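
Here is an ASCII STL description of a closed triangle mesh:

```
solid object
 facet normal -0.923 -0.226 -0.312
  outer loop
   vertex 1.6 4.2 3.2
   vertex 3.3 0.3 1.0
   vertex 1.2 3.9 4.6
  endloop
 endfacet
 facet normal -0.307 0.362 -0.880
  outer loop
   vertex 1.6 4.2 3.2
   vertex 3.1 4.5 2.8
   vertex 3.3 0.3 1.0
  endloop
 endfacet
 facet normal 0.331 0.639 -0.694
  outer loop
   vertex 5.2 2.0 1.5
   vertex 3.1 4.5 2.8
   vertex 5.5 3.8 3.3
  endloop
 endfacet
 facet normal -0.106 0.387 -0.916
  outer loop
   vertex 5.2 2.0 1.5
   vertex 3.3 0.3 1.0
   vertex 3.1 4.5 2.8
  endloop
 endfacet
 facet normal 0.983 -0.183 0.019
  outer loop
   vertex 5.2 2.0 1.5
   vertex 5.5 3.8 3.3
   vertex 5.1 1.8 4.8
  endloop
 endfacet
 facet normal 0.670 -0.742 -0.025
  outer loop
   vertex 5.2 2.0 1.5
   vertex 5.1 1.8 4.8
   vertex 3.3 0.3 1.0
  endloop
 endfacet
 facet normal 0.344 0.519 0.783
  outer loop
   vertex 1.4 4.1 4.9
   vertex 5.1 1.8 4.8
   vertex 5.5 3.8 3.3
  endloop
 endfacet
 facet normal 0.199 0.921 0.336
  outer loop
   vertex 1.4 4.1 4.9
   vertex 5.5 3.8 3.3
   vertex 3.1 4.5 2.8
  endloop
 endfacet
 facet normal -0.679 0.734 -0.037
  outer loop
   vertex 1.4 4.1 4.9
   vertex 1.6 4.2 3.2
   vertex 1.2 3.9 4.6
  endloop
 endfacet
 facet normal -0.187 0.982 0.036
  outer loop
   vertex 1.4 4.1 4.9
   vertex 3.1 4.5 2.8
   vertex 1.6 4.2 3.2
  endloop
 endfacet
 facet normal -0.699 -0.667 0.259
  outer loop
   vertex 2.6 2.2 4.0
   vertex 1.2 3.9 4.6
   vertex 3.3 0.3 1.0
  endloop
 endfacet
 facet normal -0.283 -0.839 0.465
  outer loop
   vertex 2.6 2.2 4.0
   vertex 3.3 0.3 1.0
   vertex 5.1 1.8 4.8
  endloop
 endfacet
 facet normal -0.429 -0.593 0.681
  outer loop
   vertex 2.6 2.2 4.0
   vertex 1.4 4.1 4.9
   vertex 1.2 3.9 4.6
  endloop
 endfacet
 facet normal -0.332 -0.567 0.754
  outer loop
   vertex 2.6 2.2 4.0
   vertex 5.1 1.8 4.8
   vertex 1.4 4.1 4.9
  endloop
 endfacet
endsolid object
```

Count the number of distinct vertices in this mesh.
9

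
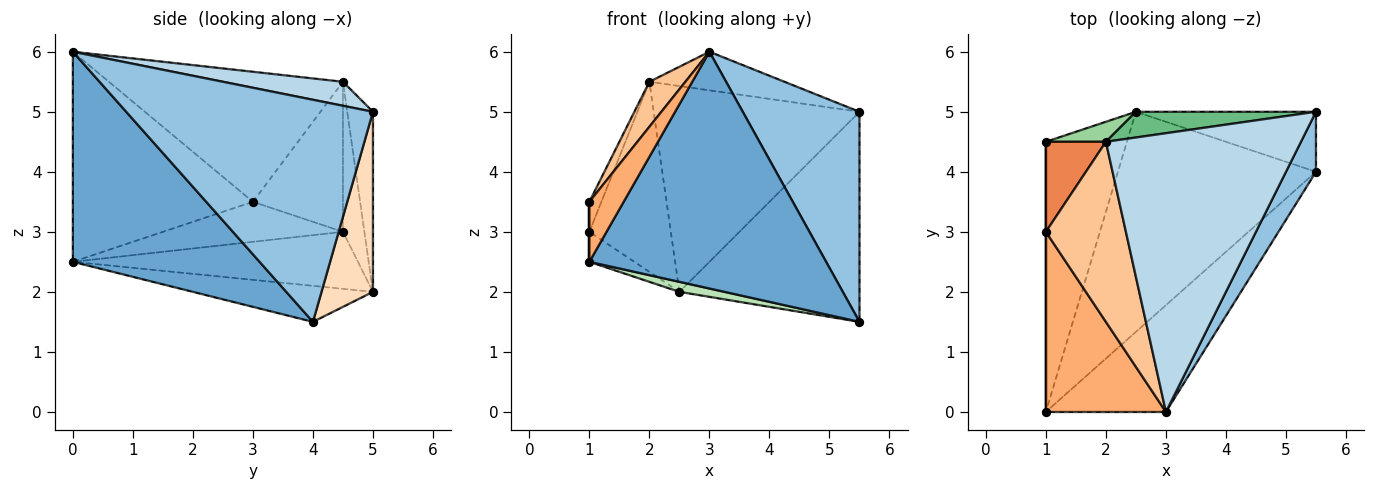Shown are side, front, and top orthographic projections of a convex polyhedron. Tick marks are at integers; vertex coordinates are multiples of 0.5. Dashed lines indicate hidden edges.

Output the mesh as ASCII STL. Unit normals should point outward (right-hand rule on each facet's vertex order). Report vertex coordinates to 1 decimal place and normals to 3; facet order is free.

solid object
 facet normal 0.584 -0.740 -0.334
  outer loop
   vertex 5.5 4.0 1.5
   vertex 3.0 0.0 6.0
   vertex 1.0 0.0 2.5
  endloop
 endfacet
 facet normal 0.897 -0.424 0.121
  outer loop
   vertex 5.5 4.0 1.5
   vertex 5.5 5.0 5.0
   vertex 3.0 0.0 6.0
  endloop
 endfacet
 facet normal 0.121 0.136 0.983
  outer loop
   vertex 2.0 4.5 5.5
   vertex 3.0 0.0 6.0
   vertex 5.5 5.0 5.0
  endloop
 endfacet
 facet normal -1.000 0.000 0.000
  outer loop
   vertex 1.0 3.0 3.5
   vertex 1.0 4.5 3.0
   vertex 1.0 0.0 2.5
  endloop
 endfacet
 facet normal -0.921 0.123 0.369
  outer loop
   vertex 1.0 3.0 3.5
   vertex 2.0 4.5 5.5
   vertex 1.0 4.5 3.0
  endloop
 endfacet
 facet normal -0.857 -0.163 0.489
  outer loop
   vertex 1.0 3.0 3.5
   vertex 1.0 0.0 2.5
   vertex 3.0 0.0 6.0
  endloop
 endfacet
 facet normal -0.844 -0.130 0.520
  outer loop
   vertex 1.0 3.0 3.5
   vertex 3.0 0.0 6.0
   vertex 2.0 4.5 5.5
  endloop
 endfacet
 facet normal 0.265 0.927 -0.265
  outer loop
   vertex 2.5 5.0 2.0
   vertex 5.5 5.0 5.0
   vertex 5.5 4.0 1.5
  endloop
 endfacet
 facet normal -0.123 0.985 0.123
  outer loop
   vertex 2.5 5.0 2.0
   vertex 2.0 4.5 5.5
   vertex 5.5 5.0 5.0
  endloop
 endfacet
 facet normal -0.253 0.962 0.101
  outer loop
   vertex 2.5 5.0 2.0
   vertex 1.0 4.5 3.0
   vertex 2.0 4.5 5.5
  endloop
 endfacet
 facet normal -0.179 -0.045 -0.983
  outer loop
   vertex 2.5 5.0 2.0
   vertex 5.5 4.0 1.5
   vertex 1.0 0.0 2.5
  endloop
 endfacet
 facet normal -0.573 0.090 -0.814
  outer loop
   vertex 2.5 5.0 2.0
   vertex 1.0 0.0 2.5
   vertex 1.0 4.5 3.0
  endloop
 endfacet
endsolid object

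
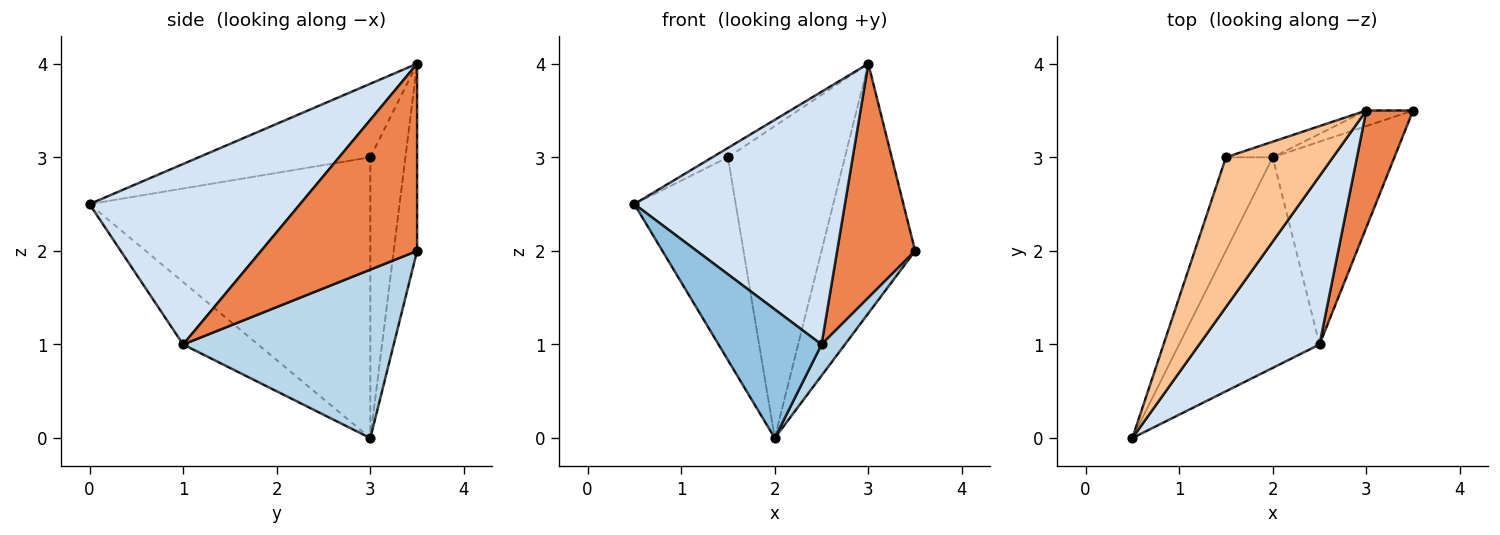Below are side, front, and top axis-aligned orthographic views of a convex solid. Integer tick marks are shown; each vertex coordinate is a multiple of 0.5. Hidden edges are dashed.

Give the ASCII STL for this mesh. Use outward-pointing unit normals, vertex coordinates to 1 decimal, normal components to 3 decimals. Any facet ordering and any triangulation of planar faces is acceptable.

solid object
 facet normal -0.242 0.968 -0.061
  outer loop
   vertex 3.0 3.5 4.0
   vertex 3.5 3.5 2.0
   vertex 2.0 3.0 0.0
  endloop
 endfacet
 facet normal -0.355 -0.488 -0.798
  outer loop
   vertex 2.5 1.0 1.0
   vertex 0.5 0.0 2.5
   vertex 2.0 3.0 0.0
  endloop
 endfacet
 facet normal 0.807 -0.090 -0.583
  outer loop
   vertex 2.5 1.0 1.0
   vertex 2.0 3.0 0.0
   vertex 3.5 3.5 2.0
  endloop
 endfacet
 facet normal 0.640 -0.640 0.426
  outer loop
   vertex 2.5 1.0 1.0
   vertex 3.0 3.5 4.0
   vertex 0.5 0.0 2.5
  endloop
 endfacet
 facet normal 0.873 -0.436 0.218
  outer loop
   vertex 2.5 1.0 1.0
   vertex 3.5 3.5 2.0
   vertex 3.0 3.5 4.0
  endloop
 endfacet
 facet normal -0.929 0.336 -0.155
  outer loop
   vertex 1.5 3.0 3.0
   vertex 2.0 3.0 0.0
   vertex 0.5 0.0 2.5
  endloop
 endfacet
 facet normal -0.566 0.051 0.823
  outer loop
   vertex 1.5 3.0 3.0
   vertex 0.5 0.0 2.5
   vertex 3.0 3.5 4.0
  endloop
 endfacet
 facet normal -0.287 0.957 -0.048
  outer loop
   vertex 1.5 3.0 3.0
   vertex 3.0 3.5 4.0
   vertex 2.0 3.0 0.0
  endloop
 endfacet
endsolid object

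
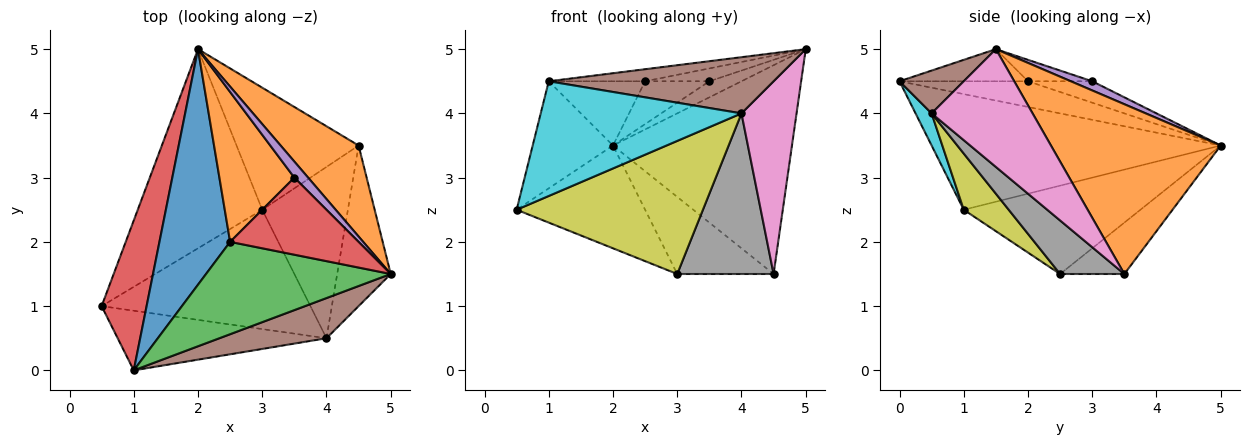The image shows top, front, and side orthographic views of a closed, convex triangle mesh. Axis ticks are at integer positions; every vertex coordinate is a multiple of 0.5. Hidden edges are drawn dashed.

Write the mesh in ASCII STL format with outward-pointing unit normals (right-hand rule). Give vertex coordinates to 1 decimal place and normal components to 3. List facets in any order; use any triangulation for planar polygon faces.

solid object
 facet normal -0.533 0.388 -0.752
  outer loop
   vertex 3.0 2.5 1.5
   vertex 0.5 1.0 2.5
   vertex 2.0 5.0 3.5
  endloop
 endfacet
 facet normal 0.656 0.692 0.302
  outer loop
   vertex 4.5 3.5 1.5
   vertex 2.0 5.0 3.5
   vertex 5.0 1.5 5.0
  endloop
 endfacet
 facet normal -0.335 0.503 -0.797
  outer loop
   vertex 4.5 3.5 1.5
   vertex 3.0 2.5 1.5
   vertex 2.0 5.0 3.5
  endloop
 endfacet
 facet normal -0.902 0.251 0.351
  outer loop
   vertex 1.0 0.0 4.5
   vertex 2.0 5.0 3.5
   vertex 0.5 1.0 2.5
  endloop
 endfacet
 facet normal 0.426 0.640 0.640
  outer loop
   vertex 3.5 3.0 4.5
   vertex 5.0 1.5 5.0
   vertex 2.0 5.0 3.5
  endloop
 endfacet
 facet normal 0.226 -0.793 0.566
  outer loop
   vertex 4.0 0.5 4.0
   vertex 5.0 1.5 5.0
   vertex 1.0 0.0 4.5
  endloop
 endfacet
 facet normal 0.815 -0.445 -0.371
  outer loop
   vertex 4.0 0.5 4.0
   vertex 4.5 3.5 1.5
   vertex 5.0 1.5 5.0
  endloop
 endfacet
 facet normal 0.415 -0.622 -0.664
  outer loop
   vertex 4.0 0.5 4.0
   vertex 3.0 2.5 1.5
   vertex 4.5 3.5 1.5
  endloop
 endfacet
 facet normal 0.177 -0.733 -0.657
  outer loop
   vertex 4.0 0.5 4.0
   vertex 0.5 1.0 2.5
   vertex 3.0 2.5 1.5
  endloop
 endfacet
 facet normal 0.071 -0.885 -0.460
  outer loop
   vertex 4.0 0.5 4.0
   vertex 1.0 0.0 4.5
   vertex 0.5 1.0 2.5
  endloop
 endfacet
 facet normal -0.331 0.248 0.910
  outer loop
   vertex 2.5 2.0 4.5
   vertex 2.0 5.0 3.5
   vertex 1.0 0.0 4.5
  endloop
 endfacet
 facet normal -0.265 0.265 0.927
  outer loop
   vertex 2.5 2.0 4.5
   vertex 3.5 3.0 4.5
   vertex 2.0 5.0 3.5
  endloop
 endfacet
 facet normal -0.170 0.127 0.977
  outer loop
   vertex 2.5 2.0 4.5
   vertex 1.0 0.0 4.5
   vertex 5.0 1.5 5.0
  endloop
 endfacet
 facet normal -0.162 0.162 0.973
  outer loop
   vertex 2.5 2.0 4.5
   vertex 5.0 1.5 5.0
   vertex 3.5 3.0 4.5
  endloop
 endfacet
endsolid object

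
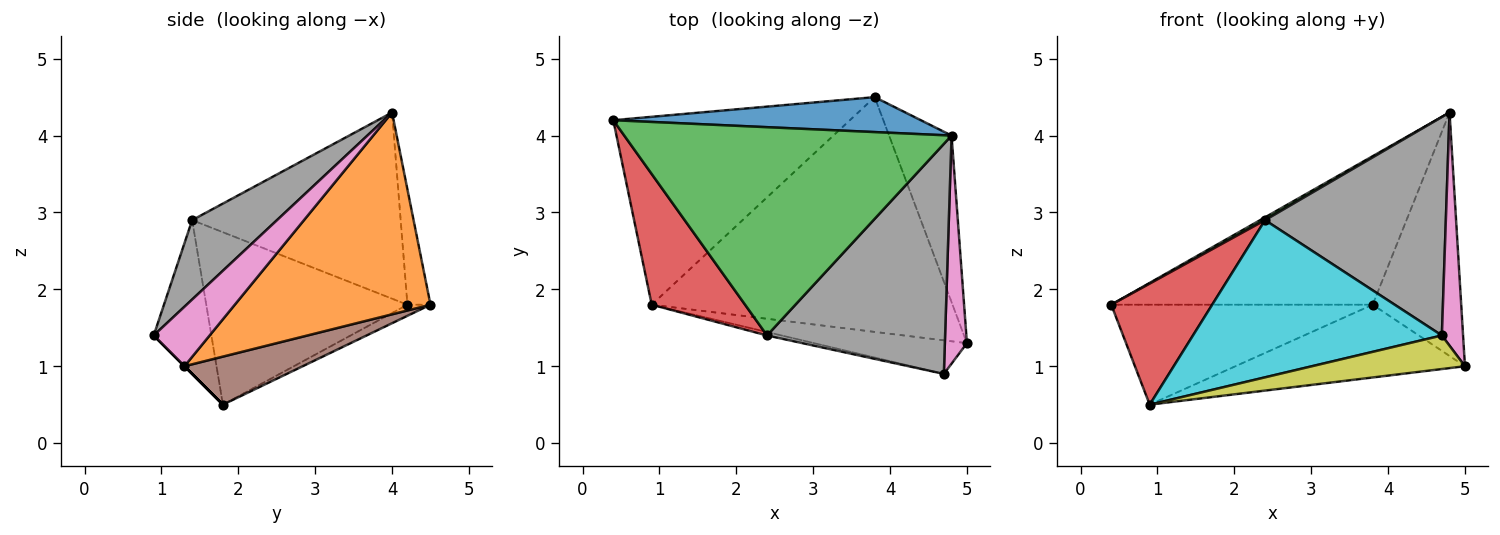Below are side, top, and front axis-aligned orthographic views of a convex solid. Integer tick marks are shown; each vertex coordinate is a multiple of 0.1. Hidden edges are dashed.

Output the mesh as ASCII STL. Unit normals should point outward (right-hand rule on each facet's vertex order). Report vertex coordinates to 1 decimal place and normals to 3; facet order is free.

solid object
 facet normal -0.086 0.970 0.228
  outer loop
   vertex 3.8 4.5 1.8
   vertex 0.4 4.2 1.8
   vertex 4.8 4.0 4.3
  endloop
 endfacet
 facet normal 0.877 0.397 -0.271
  outer loop
   vertex 3.8 4.5 1.8
   vertex 4.8 4.0 4.3
   vertex 5.0 1.3 1.0
  endloop
 endfacet
 facet normal -0.494 -0.012 0.869
  outer loop
   vertex 2.4 1.4 2.9
   vertex 4.8 4.0 4.3
   vertex 0.4 4.2 1.8
  endloop
 endfacet
 facet normal -0.805 -0.404 0.436
  outer loop
   vertex 0.9 1.8 0.5
   vertex 2.4 1.4 2.9
   vertex 0.4 4.2 1.8
  endloop
 endfacet
 facet normal -0.041 0.469 -0.882
  outer loop
   vertex 0.9 1.8 0.5
   vertex 0.4 4.2 1.8
   vertex 3.8 4.5 1.8
  endloop
 endfacet
 facet normal 0.151 0.293 -0.944
  outer loop
   vertex 0.9 1.8 0.5
   vertex 3.8 4.5 1.8
   vertex 5.0 1.3 1.0
  endloop
 endfacet
 facet normal 0.883 -0.335 0.328
  outer loop
   vertex 4.7 0.9 1.4
   vertex 5.0 1.3 1.0
   vertex 4.8 4.0 4.3
  endloop
 endfacet
 facet normal 0.307 -0.655 0.690
  outer loop
   vertex 4.7 0.9 1.4
   vertex 4.8 4.0 4.3
   vertex 2.4 1.4 2.9
  endloop
 endfacet
 facet normal 0.000 -0.707 -0.707
  outer loop
   vertex 4.7 0.9 1.4
   vertex 0.9 1.8 0.5
   vertex 5.0 1.3 1.0
  endloop
 endfacet
 facet normal -0.226 -0.974 -0.021
  outer loop
   vertex 4.7 0.9 1.4
   vertex 2.4 1.4 2.9
   vertex 0.9 1.8 0.5
  endloop
 endfacet
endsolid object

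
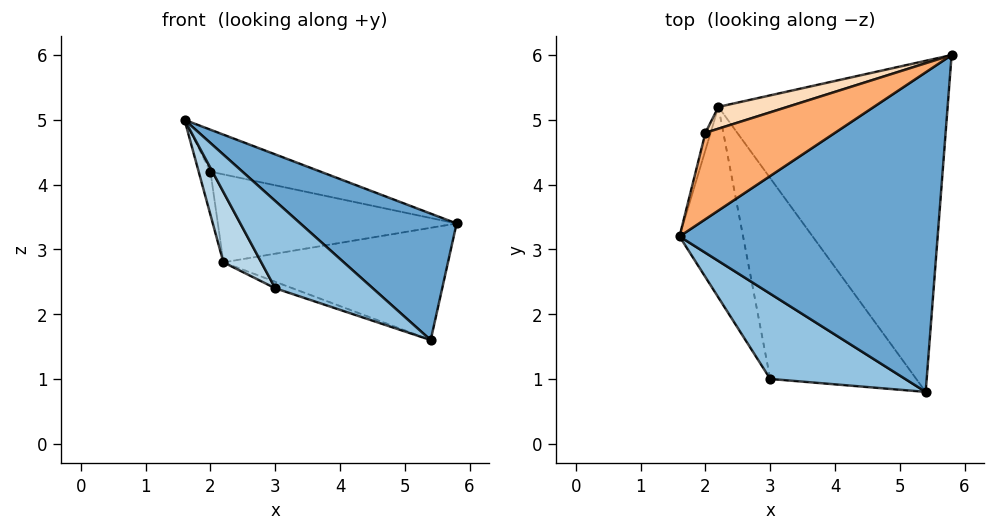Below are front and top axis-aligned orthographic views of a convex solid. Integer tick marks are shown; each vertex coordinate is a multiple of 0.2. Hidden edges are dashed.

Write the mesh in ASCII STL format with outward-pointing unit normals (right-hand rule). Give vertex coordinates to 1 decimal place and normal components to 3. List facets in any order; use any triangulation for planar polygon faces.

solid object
 facet normal 0.514 -0.316 0.797
  outer loop
   vertex 5.4 0.8 1.6
   vertex 5.8 6.0 3.4
   vertex 1.6 3.2 5.0
  endloop
 endfacet
 facet normal 0.171 -0.705 0.688
  outer loop
   vertex 3.0 1.0 2.4
   vertex 5.4 0.8 1.6
   vertex 1.6 3.2 5.0
  endloop
 endfacet
 facet normal -0.916 -0.139 -0.376
  outer loop
   vertex 2.2 5.2 2.8
   vertex 3.0 1.0 2.4
   vertex 1.6 3.2 5.0
  endloop
 endfacet
 facet normal 0.086 0.320 -0.944
  outer loop
   vertex 2.2 5.2 2.8
   vertex 5.8 6.0 3.4
   vertex 5.4 0.8 1.6
  endloop
 endfacet
 facet normal -0.314 0.031 -0.949
  outer loop
   vertex 2.2 5.2 2.8
   vertex 5.4 0.8 1.6
   vertex 3.0 1.0 2.4
  endloop
 endfacet
 facet normal 0.051 0.436 0.898
  outer loop
   vertex 2.0 4.8 4.2
   vertex 1.6 3.2 5.0
   vertex 5.8 6.0 3.4
  endloop
 endfacet
 facet normal -0.976 0.203 -0.081
  outer loop
   vertex 2.0 4.8 4.2
   vertex 2.2 5.2 2.8
   vertex 1.6 3.2 5.0
  endloop
 endfacet
 facet normal -0.248 0.940 0.233
  outer loop
   vertex 2.0 4.8 4.2
   vertex 5.8 6.0 3.4
   vertex 2.2 5.2 2.8
  endloop
 endfacet
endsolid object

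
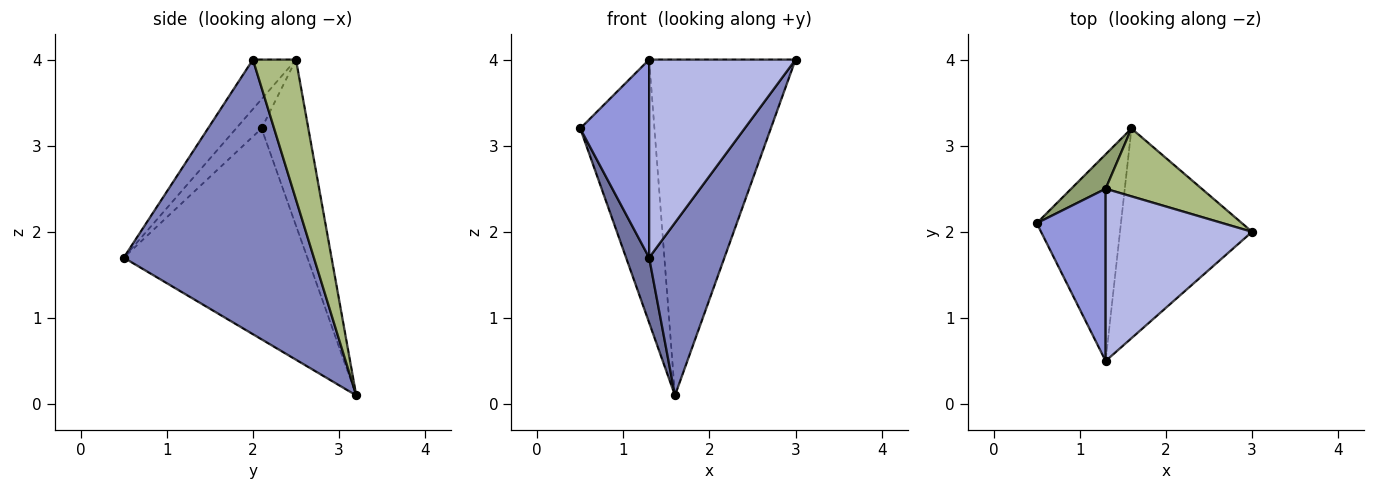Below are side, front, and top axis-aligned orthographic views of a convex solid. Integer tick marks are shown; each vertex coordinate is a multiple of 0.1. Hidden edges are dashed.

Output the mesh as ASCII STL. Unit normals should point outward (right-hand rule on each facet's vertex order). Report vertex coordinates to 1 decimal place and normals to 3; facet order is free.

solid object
 facet normal -0.922 -0.116 -0.368
  outer loop
   vertex 1.6 3.2 0.1
   vertex 1.3 0.5 1.7
   vertex 0.5 2.1 3.2
  endloop
 endfacet
 facet normal 0.849 -0.336 -0.408
  outer loop
   vertex 1.6 3.2 0.1
   vertex 3.0 2.0 4.0
   vertex 1.3 0.5 1.7
  endloop
 endfacet
 facet normal -0.269 -0.727 0.632
  outer loop
   vertex 1.3 2.5 4.0
   vertex 0.5 2.1 3.2
   vertex 1.3 0.5 1.7
  endloop
 endfacet
 facet normal -0.217 -0.737 0.641
  outer loop
   vertex 1.3 2.5 4.0
   vertex 1.3 0.5 1.7
   vertex 3.0 2.0 4.0
  endloop
 endfacet
 facet normal -0.530 0.841 0.110
  outer loop
   vertex 1.3 2.5 4.0
   vertex 1.6 3.2 0.1
   vertex 0.5 2.1 3.2
  endloop
 endfacet
 facet normal 0.277 0.942 0.190
  outer loop
   vertex 1.3 2.5 4.0
   vertex 3.0 2.0 4.0
   vertex 1.6 3.2 0.1
  endloop
 endfacet
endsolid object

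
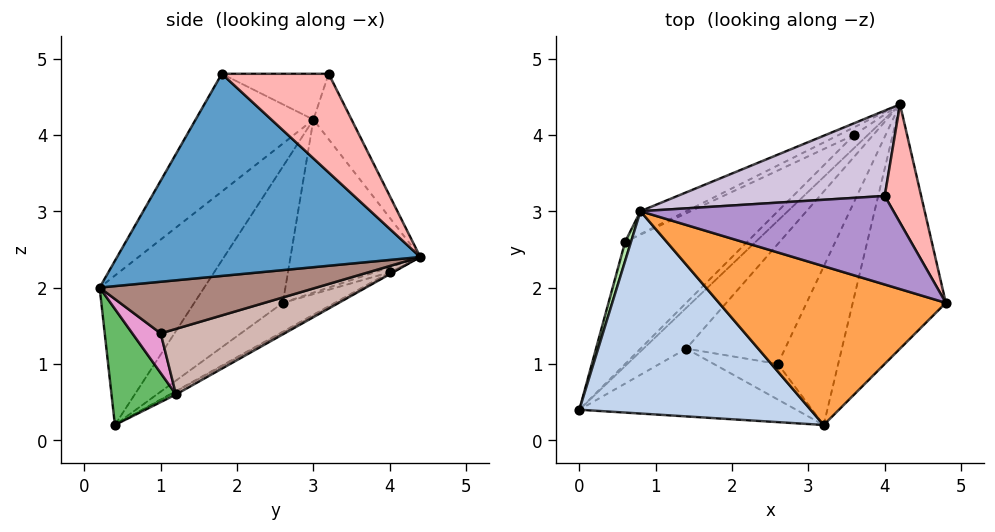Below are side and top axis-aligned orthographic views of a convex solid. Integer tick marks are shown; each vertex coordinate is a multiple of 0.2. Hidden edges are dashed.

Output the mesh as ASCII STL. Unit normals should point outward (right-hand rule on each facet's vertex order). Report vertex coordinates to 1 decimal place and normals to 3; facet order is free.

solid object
 facet normal 0.895 -0.174 -0.412
  outer loop
   vertex 3.2 0.2 2.0
   vertex 4.2 4.4 2.4
   vertex 4.8 1.8 4.8
  endloop
 endfacet
 facet normal -0.361 -0.747 0.558
  outer loop
   vertex 0.8 3.0 4.2
   vertex 0.0 0.4 0.2
   vertex 3.2 0.2 2.0
  endloop
 endfacet
 facet normal -0.311 -0.738 0.599
  outer loop
   vertex 0.8 3.0 4.2
   vertex 3.2 0.2 2.0
   vertex 4.8 1.8 4.8
  endloop
 endfacet
 facet normal -0.060 0.529 -0.846
  outer loop
   vertex 1.4 1.2 0.6
   vertex 0.0 0.4 0.2
   vertex 4.2 4.4 2.4
  endloop
 endfacet
 facet normal 0.440 -0.359 -0.823
  outer loop
   vertex 1.4 1.2 0.6
   vertex 3.2 0.2 2.0
   vertex 0.0 0.4 0.2
  endloop
 endfacet
 facet normal -0.971 0.234 0.042
  outer loop
   vertex 0.6 2.6 1.8
   vertex 0.0 0.4 0.2
   vertex 0.8 3.0 4.2
  endloop
 endfacet
 facet normal -0.429 0.896 -0.114
  outer loop
   vertex 0.6 2.6 1.8
   vertex 0.8 3.0 4.2
   vertex 4.2 4.4 2.4
  endloop
 endfacet
 facet normal 0.827 0.472 0.305
  outer loop
   vertex 4.0 3.2 4.8
   vertex 4.8 1.8 4.8
   vertex 4.2 4.4 2.4
  endloop
 endfacet
 facet normal -0.177 -0.101 0.979
  outer loop
   vertex 4.0 3.2 4.8
   vertex 0.8 3.0 4.2
   vertex 4.8 1.8 4.8
  endloop
 endfacet
 facet normal -0.137 0.891 0.434
  outer loop
   vertex 4.0 3.2 4.8
   vertex 4.2 4.4 2.4
   vertex 0.8 3.0 4.2
  endloop
 endfacet
 facet normal 0.648 -0.082 -0.757
  outer loop
   vertex 2.6 1.0 1.4
   vertex 4.2 4.4 2.4
   vertex 3.2 0.2 2.0
  endloop
 endfacet
 facet normal 0.553 -0.015 -0.833
  outer loop
   vertex 2.6 1.0 1.4
   vertex 1.4 1.2 0.6
   vertex 4.2 4.4 2.4
  endloop
 endfacet
 facet normal 0.511 -0.236 -0.826
  outer loop
   vertex 2.6 1.0 1.4
   vertex 3.2 0.2 2.0
   vertex 1.4 1.2 0.6
  endloop
 endfacet
 facet normal -0.092 0.552 -0.829
  outer loop
   vertex 3.6 4.0 2.2
   vertex 4.2 4.4 2.4
   vertex 0.0 0.4 0.2
  endloop
 endfacet
 facet normal -0.182 0.610 -0.771
  outer loop
   vertex 3.6 4.0 2.2
   vertex 0.0 0.4 0.2
   vertex 0.6 2.6 1.8
  endloop
 endfacet
 facet normal -0.229 0.688 -0.688
  outer loop
   vertex 3.6 4.0 2.2
   vertex 0.6 2.6 1.8
   vertex 4.2 4.4 2.4
  endloop
 endfacet
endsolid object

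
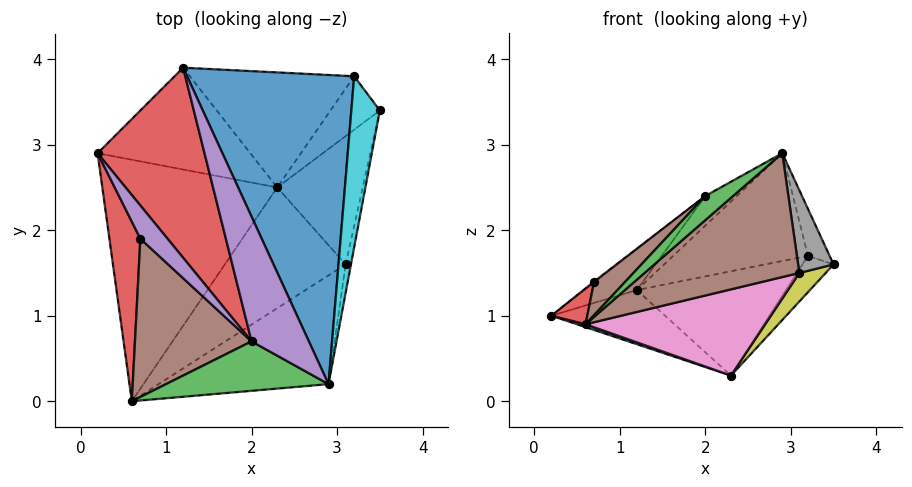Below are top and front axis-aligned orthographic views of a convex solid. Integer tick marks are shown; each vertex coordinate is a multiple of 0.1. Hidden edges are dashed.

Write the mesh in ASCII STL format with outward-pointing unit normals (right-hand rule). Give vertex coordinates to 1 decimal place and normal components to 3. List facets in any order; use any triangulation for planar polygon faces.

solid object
 facet normal -0.318 -0.011 -0.948
  outer loop
   vertex 2.3 2.5 0.3
   vertex 0.6 0.0 0.9
   vertex 0.2 2.9 1.0
  endloop
 endfacet
 facet normal -0.201 0.460 -0.865
  outer loop
   vertex 1.2 3.9 1.3
   vertex 2.3 2.5 0.3
   vertex 0.2 2.9 1.0
  endloop
 endfacet
 facet normal -0.596 -0.352 0.721
  outer loop
   vertex 2.0 0.7 2.4
   vertex 0.6 0.0 0.9
   vertex 2.9 0.2 2.9
  endloop
 endfacet
 facet normal -0.450 0.188 0.873
  outer loop
   vertex 2.0 0.7 2.4
   vertex 1.2 3.9 1.3
   vertex 0.2 2.9 1.0
  endloop
 endfacet
 facet normal -0.381 0.214 0.900
  outer loop
   vertex 2.0 0.7 2.4
   vertex 2.9 0.2 2.9
   vertex 1.2 3.9 1.3
  endloop
 endfacet
 facet normal 0.539 -0.633 -0.556
  outer loop
   vertex 3.1 1.6 1.5
   vertex 2.9 0.2 2.9
   vertex 0.6 0.0 0.9
  endloop
 endfacet
 facet normal 0.493 -0.505 -0.708
  outer loop
   vertex 3.1 1.6 1.5
   vertex 0.6 0.0 0.9
   vertex 2.3 2.5 0.3
  endloop
 endfacet
 facet normal 0.974 -0.212 -0.073
  outer loop
   vertex 3.1 1.6 1.5
   vertex 3.5 3.4 1.6
   vertex 2.9 0.2 2.9
  endloop
 endfacet
 facet normal 0.773 -0.138 -0.619
  outer loop
   vertex 3.1 1.6 1.5
   vertex 2.3 2.5 0.3
   vertex 3.5 3.4 1.6
  endloop
 endfacet
 facet normal 0.559 0.220 0.799
  outer loop
   vertex 3.2 3.8 1.7
   vertex 2.9 0.2 2.9
   vertex 3.5 3.4 1.6
  endloop
 endfacet
 facet normal -0.170 0.324 0.931
  outer loop
   vertex 3.2 3.8 1.7
   vertex 1.2 3.9 1.3
   vertex 2.9 0.2 2.9
  endloop
 endfacet
 facet normal 0.428 0.508 -0.747
  outer loop
   vertex 3.2 3.8 1.7
   vertex 3.5 3.4 1.6
   vertex 2.3 2.5 0.3
  endloop
 endfacet
 facet normal 0.179 0.661 -0.729
  outer loop
   vertex 3.2 3.8 1.7
   vertex 2.3 2.5 0.3
   vertex 1.2 3.9 1.3
  endloop
 endfacet
 facet normal -0.762 -0.127 0.635
  outer loop
   vertex 0.7 1.9 1.4
   vertex 0.2 2.9 1.0
   vertex 0.6 0.0 0.9
  endloop
 endfacet
 facet normal -0.596 0.023 0.803
  outer loop
   vertex 0.7 1.9 1.4
   vertex 2.0 0.7 2.4
   vertex 0.2 2.9 1.0
  endloop
 endfacet
 facet normal -0.687 -0.151 0.711
  outer loop
   vertex 0.7 1.9 1.4
   vertex 0.6 0.0 0.9
   vertex 2.0 0.7 2.4
  endloop
 endfacet
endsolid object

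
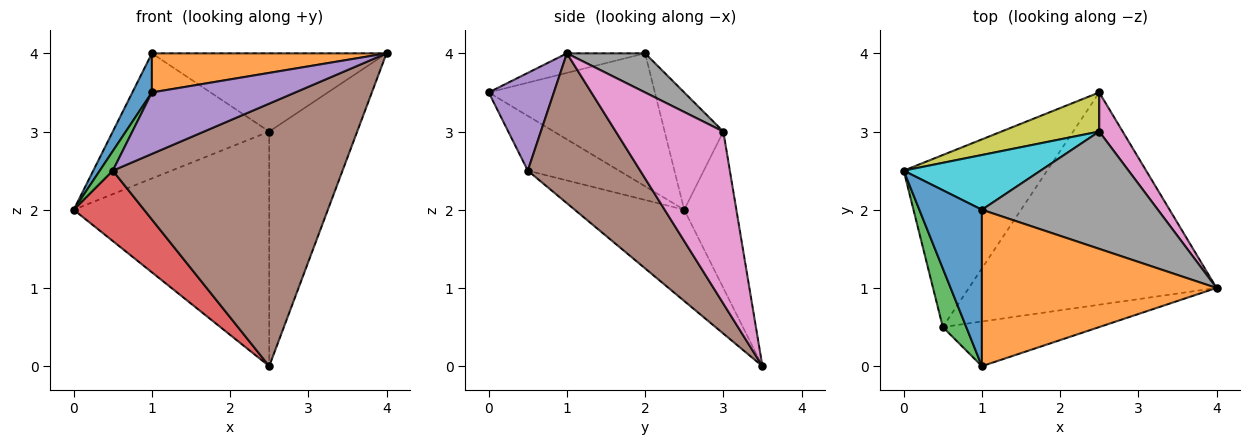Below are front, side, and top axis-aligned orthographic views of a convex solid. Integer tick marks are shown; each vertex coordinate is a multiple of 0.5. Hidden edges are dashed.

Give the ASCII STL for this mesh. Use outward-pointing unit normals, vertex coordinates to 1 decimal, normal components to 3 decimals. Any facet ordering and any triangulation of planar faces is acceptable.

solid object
 facet normal -0.900 -0.106 0.423
  outer loop
   vertex 1.0 2.0 4.0
   vertex 0.0 2.5 2.0
   vertex 1.0 0.0 3.5
  endloop
 endfacet
 facet normal -0.081 -0.242 0.967
  outer loop
   vertex 1.0 2.0 4.0
   vertex 1.0 0.0 3.5
   vertex 4.0 1.0 4.0
  endloop
 endfacet
 facet normal -0.911 -0.130 0.391
  outer loop
   vertex 0.5 0.5 2.5
   vertex 1.0 0.0 3.5
   vertex 0.0 2.5 2.0
  endloop
 endfacet
 facet normal -0.507 -0.326 -0.797
  outer loop
   vertex 0.5 0.5 2.5
   vertex 0.0 2.5 2.0
   vertex 2.5 3.5 0.0
  endloop
 endfacet
 facet normal 0.345 -0.759 -0.552
  outer loop
   vertex 0.5 0.5 2.5
   vertex 4.0 1.0 4.0
   vertex 1.0 0.0 3.5
  endloop
 endfacet
 facet normal 0.356 -0.727 -0.588
  outer loop
   vertex 0.5 0.5 2.5
   vertex 2.5 3.5 0.0
   vertex 4.0 1.0 4.0
  endloop
 endfacet
 facet normal 0.770 0.630 0.105
  outer loop
   vertex 2.5 3.0 3.0
   vertex 4.0 1.0 4.0
   vertex 2.5 3.5 0.0
  endloop
 endfacet
 facet normal 0.182 0.545 0.818
  outer loop
   vertex 2.5 3.0 3.0
   vertex 1.0 2.0 4.0
   vertex 4.0 1.0 4.0
  endloop
 endfacet
 facet normal -0.254 0.954 0.159
  outer loop
   vertex 2.5 3.0 3.0
   vertex 2.5 3.5 0.0
   vertex 0.0 2.5 2.0
  endloop
 endfacet
 facet normal -0.325 0.866 0.379
  outer loop
   vertex 2.5 3.0 3.0
   vertex 0.0 2.5 2.0
   vertex 1.0 2.0 4.0
  endloop
 endfacet
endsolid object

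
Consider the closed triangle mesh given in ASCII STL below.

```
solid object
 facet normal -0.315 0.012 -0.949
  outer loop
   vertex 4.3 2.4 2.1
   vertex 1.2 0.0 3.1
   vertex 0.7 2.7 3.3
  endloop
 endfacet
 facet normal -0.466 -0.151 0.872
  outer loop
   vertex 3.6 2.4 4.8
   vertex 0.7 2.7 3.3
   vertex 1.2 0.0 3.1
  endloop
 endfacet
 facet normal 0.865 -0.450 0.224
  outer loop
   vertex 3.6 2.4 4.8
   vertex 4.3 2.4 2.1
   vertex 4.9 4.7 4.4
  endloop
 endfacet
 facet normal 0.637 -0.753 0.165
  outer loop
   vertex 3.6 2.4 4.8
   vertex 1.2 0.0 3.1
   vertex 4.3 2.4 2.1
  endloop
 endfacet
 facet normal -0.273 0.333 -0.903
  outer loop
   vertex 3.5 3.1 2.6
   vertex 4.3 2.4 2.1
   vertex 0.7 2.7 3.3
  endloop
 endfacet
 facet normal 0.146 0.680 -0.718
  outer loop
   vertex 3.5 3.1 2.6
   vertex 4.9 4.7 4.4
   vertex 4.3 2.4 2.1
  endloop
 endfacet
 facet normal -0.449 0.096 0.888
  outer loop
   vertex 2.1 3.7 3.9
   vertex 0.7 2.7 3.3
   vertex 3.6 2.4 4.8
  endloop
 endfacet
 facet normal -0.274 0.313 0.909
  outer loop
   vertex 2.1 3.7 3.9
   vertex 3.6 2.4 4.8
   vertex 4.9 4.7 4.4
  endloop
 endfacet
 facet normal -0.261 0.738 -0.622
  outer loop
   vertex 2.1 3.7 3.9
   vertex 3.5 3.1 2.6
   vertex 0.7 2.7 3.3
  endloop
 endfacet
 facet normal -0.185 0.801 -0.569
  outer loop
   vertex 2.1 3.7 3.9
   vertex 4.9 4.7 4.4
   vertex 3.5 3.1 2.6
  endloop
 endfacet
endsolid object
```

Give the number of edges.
15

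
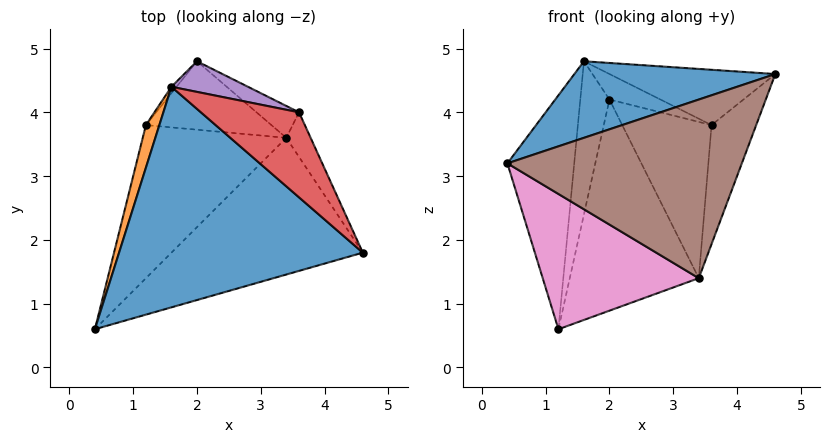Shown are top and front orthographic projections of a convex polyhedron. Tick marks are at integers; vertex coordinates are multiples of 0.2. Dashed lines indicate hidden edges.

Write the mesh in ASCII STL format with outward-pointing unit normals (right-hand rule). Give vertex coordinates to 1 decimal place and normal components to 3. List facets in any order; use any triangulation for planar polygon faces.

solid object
 facet normal -0.216 -0.320 0.922
  outer loop
   vertex 1.6 4.4 4.8
   vertex 0.4 0.6 3.2
   vertex 4.6 1.8 4.6
  endloop
 endfacet
 facet normal -0.958 0.281 0.051
  outer loop
   vertex 1.6 4.4 4.8
   vertex 1.2 3.8 0.6
   vertex 0.4 0.6 3.2
  endloop
 endfacet
 facet normal -0.728 0.685 -0.029
  outer loop
   vertex 1.6 4.4 4.8
   vertex 2.0 4.8 4.2
   vertex 1.2 3.8 0.6
  endloop
 endfacet
 facet normal 0.467 0.482 0.741
  outer loop
   vertex 1.6 4.4 4.8
   vertex 4.6 1.8 4.6
   vertex 3.6 4.0 3.8
  endloop
 endfacet
 facet normal 0.456 0.570 0.684
  outer loop
   vertex 1.6 4.4 4.8
   vertex 3.6 4.0 3.8
   vertex 2.0 4.8 4.2
  endloop
 endfacet
 facet normal 0.395 -0.730 -0.558
  outer loop
   vertex 3.4 3.6 1.4
   vertex 4.6 1.8 4.6
   vertex 0.4 0.6 3.2
  endloop
 endfacet
 facet normal 0.208 -0.648 -0.733
  outer loop
   vertex 3.4 3.6 1.4
   vertex 0.4 0.6 3.2
   vertex 1.2 3.8 0.6
  endloop
 endfacet
 facet normal 0.920 0.368 -0.138
  outer loop
   vertex 3.4 3.6 1.4
   vertex 3.6 4.0 3.8
   vertex 4.6 1.8 4.6
  endloop
 endfacet
 facet normal 0.195 0.933 -0.302
  outer loop
   vertex 3.4 3.6 1.4
   vertex 1.2 3.8 0.6
   vertex 2.0 4.8 4.2
  endloop
 endfacet
 facet normal 0.403 0.897 -0.183
  outer loop
   vertex 3.4 3.6 1.4
   vertex 2.0 4.8 4.2
   vertex 3.6 4.0 3.8
  endloop
 endfacet
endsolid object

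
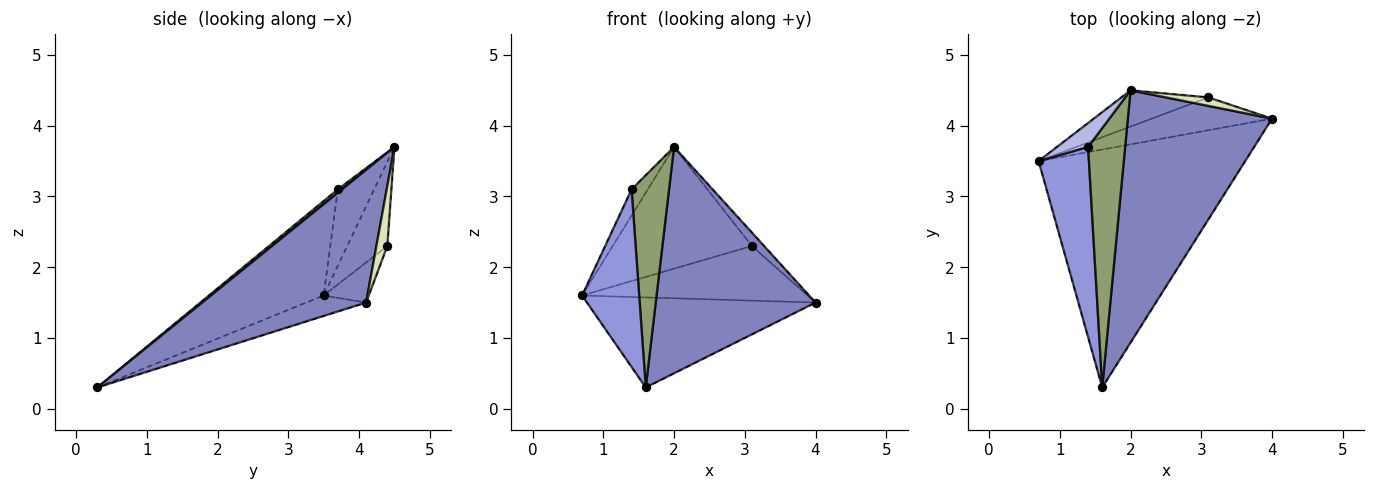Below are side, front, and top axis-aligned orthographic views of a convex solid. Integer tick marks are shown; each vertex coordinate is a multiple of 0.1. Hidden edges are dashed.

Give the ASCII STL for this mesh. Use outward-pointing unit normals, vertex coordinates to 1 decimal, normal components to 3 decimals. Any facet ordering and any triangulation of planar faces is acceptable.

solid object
 facet normal -0.092 0.352 -0.931
  outer loop
   vertex 1.6 0.3 0.3
   vertex 0.7 3.5 1.6
   vertex 4.0 4.1 1.5
  endloop
 endfacet
 facet normal 0.565 -0.551 0.614
  outer loop
   vertex 2.0 4.5 3.7
   vertex 1.6 0.3 0.3
   vertex 4.0 4.1 1.5
  endloop
 endfacet
 facet normal -0.808 -0.402 0.431
  outer loop
   vertex 1.4 3.7 3.1
   vertex 0.7 3.5 1.6
   vertex 1.6 0.3 0.3
  endloop
 endfacet
 facet normal -0.856 0.381 0.349
  outer loop
   vertex 1.4 3.7 3.1
   vertex 2.0 4.5 3.7
   vertex 0.7 3.5 1.6
  endloop
 endfacet
 facet normal 0.070 -0.632 0.772
  outer loop
   vertex 1.4 3.7 3.1
   vertex 1.6 0.3 0.3
   vertex 2.0 4.5 3.7
  endloop
 endfacet
 facet normal -0.169 0.845 -0.507
  outer loop
   vertex 3.1 4.4 2.3
   vertex 4.0 4.1 1.5
   vertex 0.7 3.5 1.6
  endloop
 endfacet
 facet normal -0.266 0.924 -0.275
  outer loop
   vertex 3.1 4.4 2.3
   vertex 0.7 3.5 1.6
   vertex 2.0 4.5 3.7
  endloop
 endfacet
 facet normal 0.603 0.674 0.426
  outer loop
   vertex 3.1 4.4 2.3
   vertex 2.0 4.5 3.7
   vertex 4.0 4.1 1.5
  endloop
 endfacet
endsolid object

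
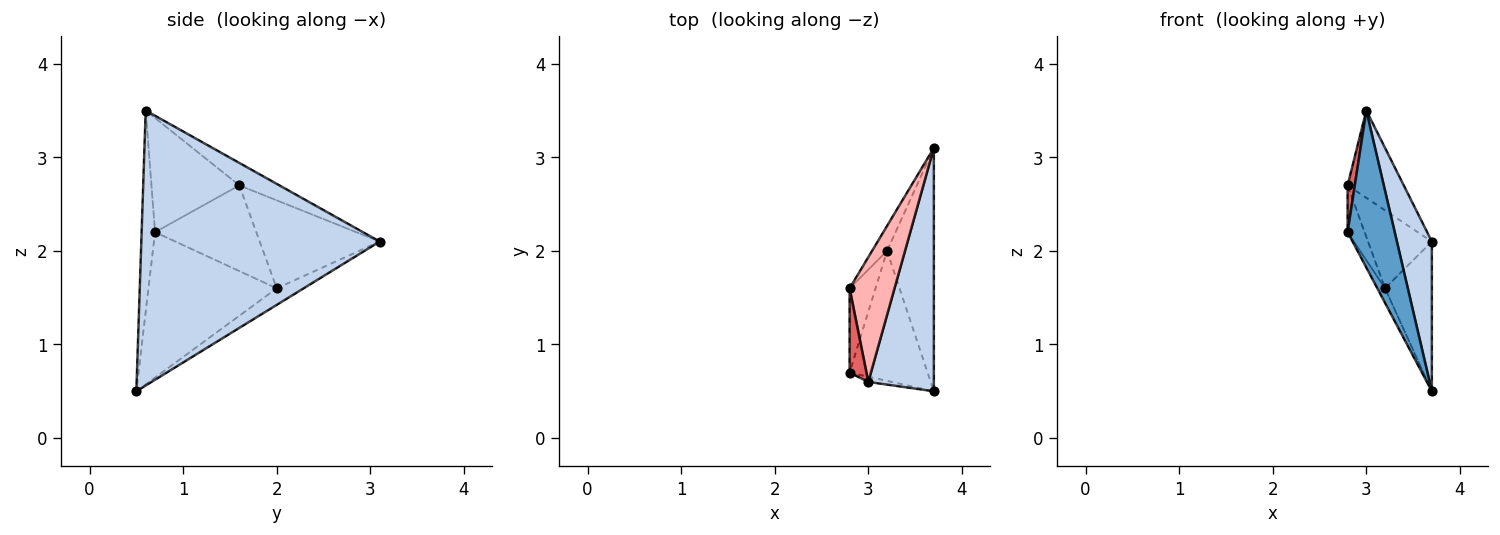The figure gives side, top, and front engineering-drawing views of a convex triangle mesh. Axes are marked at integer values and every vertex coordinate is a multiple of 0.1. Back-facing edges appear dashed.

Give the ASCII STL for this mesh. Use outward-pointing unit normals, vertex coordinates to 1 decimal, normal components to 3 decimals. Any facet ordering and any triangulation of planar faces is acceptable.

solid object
 facet normal -0.274 -0.961 -0.032
  outer loop
   vertex 3.0 0.6 3.5
   vertex 2.8 0.7 2.2
   vertex 3.7 0.5 0.5
  endloop
 endfacet
 facet normal 0.963 -0.141 0.229
  outer loop
   vertex 3.0 0.6 3.5
   vertex 3.7 0.5 0.5
   vertex 3.7 3.1 2.1
  endloop
 endfacet
 facet normal -0.880 0.053 -0.472
  outer loop
   vertex 3.2 2.0 1.6
   vertex 3.7 0.5 0.5
   vertex 2.8 0.7 2.2
  endloop
 endfacet
 facet normal -0.289 0.502 -0.815
  outer loop
   vertex 3.2 2.0 1.6
   vertex 3.7 3.1 2.1
   vertex 3.7 0.5 0.5
  endloop
 endfacet
 facet normal -0.945 0.159 -0.286
  outer loop
   vertex 2.8 1.6 2.7
   vertex 3.2 2.0 1.6
   vertex 2.8 0.7 2.2
  endloop
 endfacet
 facet normal -0.873 0.464 -0.149
  outer loop
   vertex 2.8 1.6 2.7
   vertex 3.7 3.1 2.1
   vertex 3.2 2.0 1.6
  endloop
 endfacet
 facet normal -0.986 -0.081 0.145
  outer loop
   vertex 2.8 1.6 2.7
   vertex 2.8 0.7 2.2
   vertex 3.0 0.6 3.5
  endloop
 endfacet
 facet normal -0.379 0.531 0.758
  outer loop
   vertex 2.8 1.6 2.7
   vertex 3.0 0.6 3.5
   vertex 3.7 3.1 2.1
  endloop
 endfacet
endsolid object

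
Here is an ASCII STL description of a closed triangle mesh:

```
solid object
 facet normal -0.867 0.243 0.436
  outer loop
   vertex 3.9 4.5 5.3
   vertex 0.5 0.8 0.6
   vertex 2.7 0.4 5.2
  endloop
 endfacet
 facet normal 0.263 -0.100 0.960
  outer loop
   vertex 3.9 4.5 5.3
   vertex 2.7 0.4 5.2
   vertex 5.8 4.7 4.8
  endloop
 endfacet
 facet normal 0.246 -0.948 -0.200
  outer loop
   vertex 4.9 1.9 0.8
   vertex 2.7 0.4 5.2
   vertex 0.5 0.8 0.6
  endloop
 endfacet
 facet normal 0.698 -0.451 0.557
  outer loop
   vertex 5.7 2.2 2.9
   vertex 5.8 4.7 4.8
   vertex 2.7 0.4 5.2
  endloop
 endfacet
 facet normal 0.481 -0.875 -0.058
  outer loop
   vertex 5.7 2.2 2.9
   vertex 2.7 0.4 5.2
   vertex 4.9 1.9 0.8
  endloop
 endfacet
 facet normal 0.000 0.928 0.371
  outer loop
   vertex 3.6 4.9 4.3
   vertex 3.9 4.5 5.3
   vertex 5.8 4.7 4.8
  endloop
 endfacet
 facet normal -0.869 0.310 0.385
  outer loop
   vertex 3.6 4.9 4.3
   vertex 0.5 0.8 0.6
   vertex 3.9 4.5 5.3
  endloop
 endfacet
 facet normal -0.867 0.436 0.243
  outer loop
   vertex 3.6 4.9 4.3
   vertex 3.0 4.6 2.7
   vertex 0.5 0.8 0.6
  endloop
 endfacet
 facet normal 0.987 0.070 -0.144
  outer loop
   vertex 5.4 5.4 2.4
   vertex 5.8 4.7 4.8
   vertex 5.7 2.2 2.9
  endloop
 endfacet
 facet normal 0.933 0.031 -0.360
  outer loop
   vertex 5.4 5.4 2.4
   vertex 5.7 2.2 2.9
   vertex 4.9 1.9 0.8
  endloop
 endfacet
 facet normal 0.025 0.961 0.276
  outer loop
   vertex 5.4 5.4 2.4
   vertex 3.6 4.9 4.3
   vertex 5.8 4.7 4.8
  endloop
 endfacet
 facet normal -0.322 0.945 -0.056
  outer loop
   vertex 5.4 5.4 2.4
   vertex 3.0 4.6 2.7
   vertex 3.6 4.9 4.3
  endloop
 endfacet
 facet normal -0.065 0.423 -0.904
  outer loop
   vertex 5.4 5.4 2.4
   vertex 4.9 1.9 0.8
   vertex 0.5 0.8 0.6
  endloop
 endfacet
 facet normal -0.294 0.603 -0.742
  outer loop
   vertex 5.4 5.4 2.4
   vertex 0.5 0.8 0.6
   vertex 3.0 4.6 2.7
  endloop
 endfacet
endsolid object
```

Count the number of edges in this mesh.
21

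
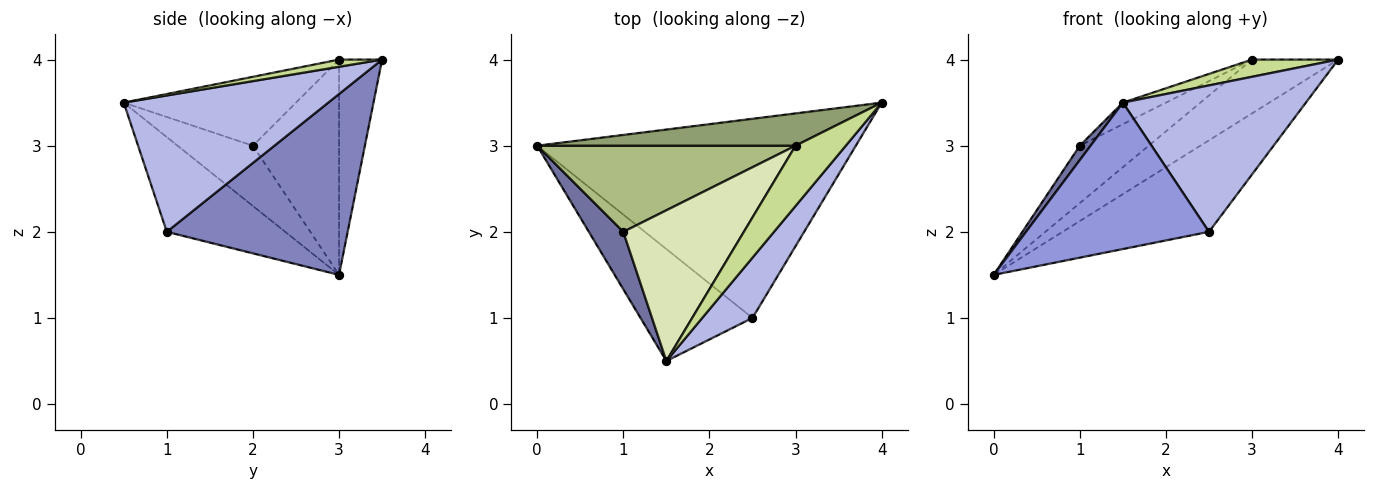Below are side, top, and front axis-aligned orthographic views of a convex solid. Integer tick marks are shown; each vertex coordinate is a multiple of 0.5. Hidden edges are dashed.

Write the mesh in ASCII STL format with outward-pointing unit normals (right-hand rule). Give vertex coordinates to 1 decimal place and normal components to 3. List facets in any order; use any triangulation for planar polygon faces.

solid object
 facet normal -0.862 -0.123 0.492
  outer loop
   vertex 1.0 2.0 3.0
   vertex 0.0 3.0 1.5
   vertex 1.5 0.5 3.5
  endloop
 endfacet
 facet normal 0.458 0.371 -0.808
  outer loop
   vertex 2.5 1.0 2.0
   vertex 0.0 3.0 1.5
   vertex 4.0 3.5 4.0
  endloop
 endfacet
 facet normal -0.457 -0.706 -0.540
  outer loop
   vertex 2.5 1.0 2.0
   vertex 1.5 0.5 3.5
   vertex 0.0 3.0 1.5
  endloop
 endfacet
 facet normal 0.719 -0.643 0.265
  outer loop
   vertex 2.5 1.0 2.0
   vertex 4.0 3.5 4.0
   vertex 1.5 0.5 3.5
  endloop
 endfacet
 facet normal -0.394 0.788 0.473
  outer loop
   vertex 3.0 3.0 4.0
   vertex 4.0 3.5 4.0
   vertex 0.0 3.0 1.5
  endloop
 endfacet
 facet normal -0.570 0.456 0.684
  outer loop
   vertex 3.0 3.0 4.0
   vertex 0.0 3.0 1.5
   vertex 1.0 2.0 3.0
  endloop
 endfacet
 facet normal 0.136 -0.272 0.953
  outer loop
   vertex 3.0 3.0 4.0
   vertex 1.5 0.5 3.5
   vertex 4.0 3.5 4.0
  endloop
 endfacet
 facet normal -0.492 0.123 0.862
  outer loop
   vertex 3.0 3.0 4.0
   vertex 1.0 2.0 3.0
   vertex 1.5 0.5 3.5
  endloop
 endfacet
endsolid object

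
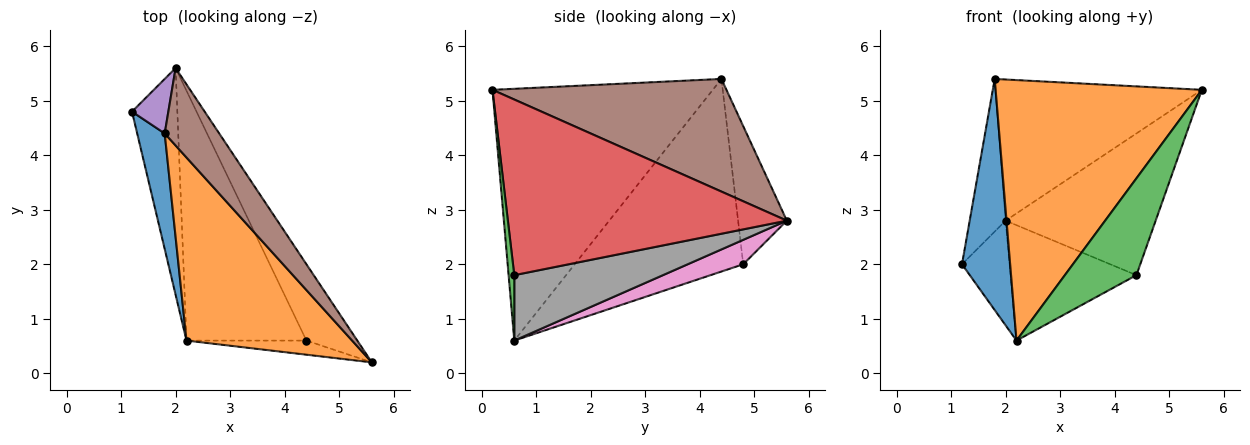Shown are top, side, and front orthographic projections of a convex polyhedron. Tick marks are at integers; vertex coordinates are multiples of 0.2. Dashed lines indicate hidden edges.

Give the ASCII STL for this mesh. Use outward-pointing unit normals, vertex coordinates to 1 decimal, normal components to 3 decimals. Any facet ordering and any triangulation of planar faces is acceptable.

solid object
 facet normal -0.953 -0.272 0.136
  outer loop
   vertex 1.8 4.4 5.4
   vertex 1.2 4.8 2.0
   vertex 2.2 0.6 0.6
  endloop
 endfacet
 facet normal -0.658 -0.616 0.433
  outer loop
   vertex 1.8 4.4 5.4
   vertex 2.2 0.6 0.6
   vertex 5.6 0.2 5.2
  endloop
 endfacet
 facet normal 0.078 -0.987 -0.144
  outer loop
   vertex 4.4 0.6 1.8
   vertex 5.6 0.2 5.2
   vertex 2.2 0.6 0.6
  endloop
 endfacet
 facet normal 0.853 0.459 -0.247
  outer loop
   vertex 2.0 5.6 2.8
   vertex 5.6 0.2 5.2
   vertex 4.4 0.6 1.8
  endloop
 endfacet
 facet normal -0.788 0.580 0.207
  outer loop
   vertex 2.0 5.6 2.8
   vertex 1.2 4.8 2.0
   vertex 1.8 4.4 5.4
  endloop
 endfacet
 facet normal 0.705 0.622 0.341
  outer loop
   vertex 2.0 5.6 2.8
   vertex 1.8 4.4 5.4
   vertex 5.6 0.2 5.2
  endloop
 endfacet
 facet normal 0.439 0.376 -0.816
  outer loop
   vertex 2.0 5.6 2.8
   vertex 2.2 0.6 0.6
   vertex 1.2 4.8 2.0
  endloop
 endfacet
 facet normal 0.444 0.376 -0.814
  outer loop
   vertex 2.0 5.6 2.8
   vertex 4.4 0.6 1.8
   vertex 2.2 0.6 0.6
  endloop
 endfacet
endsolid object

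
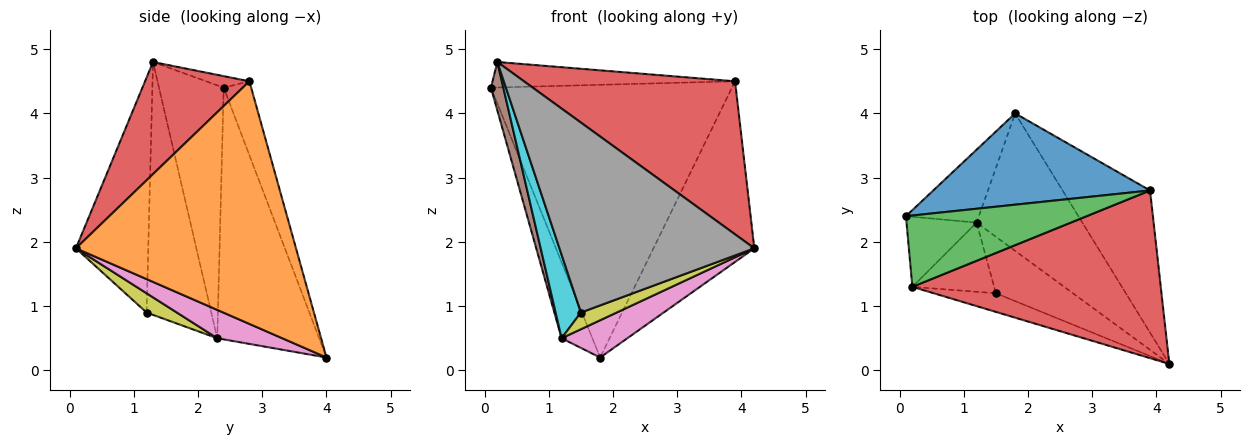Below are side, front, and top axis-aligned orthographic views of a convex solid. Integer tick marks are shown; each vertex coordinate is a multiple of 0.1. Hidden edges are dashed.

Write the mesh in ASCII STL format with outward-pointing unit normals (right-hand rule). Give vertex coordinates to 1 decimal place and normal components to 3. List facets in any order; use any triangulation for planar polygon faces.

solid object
 facet normal -0.108 0.943 0.316
  outer loop
   vertex 3.9 2.8 4.5
   vertex 1.8 4.0 0.2
   vertex 0.1 2.4 4.4
  endloop
 endfacet
 facet normal 0.864 0.396 -0.311
  outer loop
   vertex 3.9 2.8 4.5
   vertex 4.2 0.1 1.9
   vertex 1.8 4.0 0.2
  endloop
 endfacet
 facet normal -0.060 0.336 0.940
  outer loop
   vertex 3.9 2.8 4.5
   vertex 0.1 2.4 4.4
   vertex 0.2 1.3 4.8
  endloop
 endfacet
 facet normal 0.316 -0.640 0.701
  outer loop
   vertex 3.9 2.8 4.5
   vertex 0.2 1.3 4.8
   vertex 4.2 0.1 1.9
  endloop
 endfacet
 facet normal -0.923 0.278 -0.267
  outer loop
   vertex 1.2 2.3 0.5
   vertex 0.1 2.4 4.4
   vertex 1.8 4.0 0.2
  endloop
 endfacet
 facet normal -0.948 -0.182 -0.263
  outer loop
   vertex 1.2 2.3 0.5
   vertex 0.2 1.3 4.8
   vertex 0.1 2.4 4.4
  endloop
 endfacet
 facet normal 0.250 -0.253 -0.934
  outer loop
   vertex 1.2 2.3 0.5
   vertex 1.8 4.0 0.2
   vertex 4.2 0.1 1.9
  endloop
 endfacet
 facet normal -0.346 -0.934 -0.092
  outer loop
   vertex 1.5 1.2 0.9
   vertex 4.2 0.1 1.9
   vertex 0.2 1.3 4.8
  endloop
 endfacet
 facet normal 0.233 -0.276 -0.933
  outer loop
   vertex 1.5 1.2 0.9
   vertex 1.2 2.3 0.5
   vertex 4.2 0.1 1.9
  endloop
 endfacet
 facet normal -0.892 -0.348 -0.288
  outer loop
   vertex 1.5 1.2 0.9
   vertex 0.2 1.3 4.8
   vertex 1.2 2.3 0.5
  endloop
 endfacet
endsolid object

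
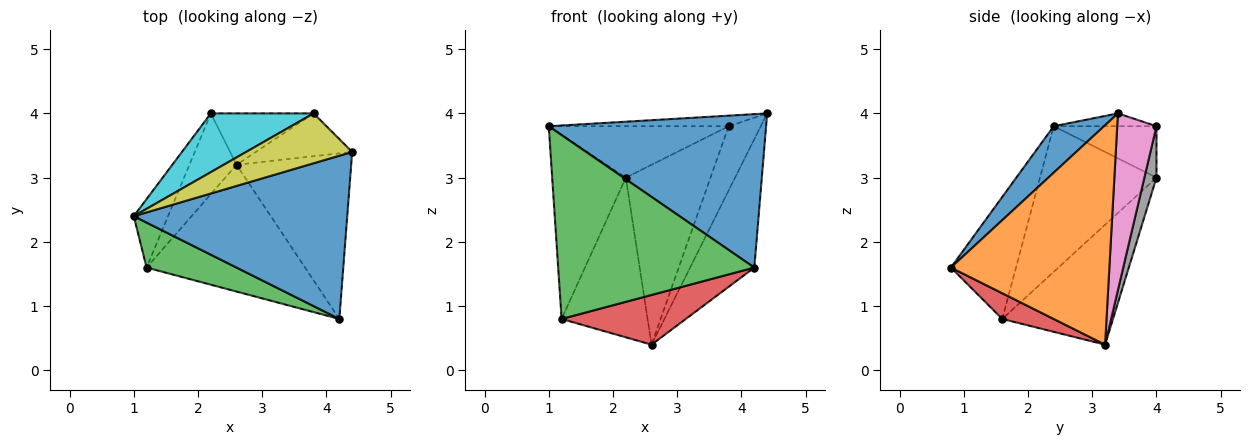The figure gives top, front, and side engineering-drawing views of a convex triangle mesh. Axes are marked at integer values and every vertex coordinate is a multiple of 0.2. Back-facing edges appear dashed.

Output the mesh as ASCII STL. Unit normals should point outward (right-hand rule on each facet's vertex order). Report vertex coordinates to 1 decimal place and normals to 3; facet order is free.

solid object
 facet normal 0.157 -0.676 0.720
  outer loop
   vertex 4.2 0.8 1.6
   vertex 4.4 3.4 4.0
   vertex 1.0 2.4 3.8
  endloop
 endfacet
 facet normal 0.834 0.338 -0.436
  outer loop
   vertex 2.6 3.2 0.4
   vertex 4.4 3.4 4.0
   vertex 4.2 0.8 1.6
  endloop
 endfacet
 facet normal -0.307 -0.925 0.226
  outer loop
   vertex 1.2 1.6 0.8
   vertex 4.2 0.8 1.6
   vertex 1.0 2.4 3.8
  endloop
 endfacet
 facet normal 0.149 -0.361 -0.921
  outer loop
   vertex 1.2 1.6 0.8
   vertex 2.6 3.2 0.4
   vertex 4.2 0.8 1.6
  endloop
 endfacet
 facet normal -0.829 0.524 -0.195
  outer loop
   vertex 2.2 4.0 3.0
   vertex 1.2 1.6 0.8
   vertex 1.0 2.4 3.8
  endloop
 endfacet
 facet normal -0.754 0.586 -0.296
  outer loop
   vertex 2.2 4.0 3.0
   vertex 2.6 3.2 0.4
   vertex 1.2 1.6 0.8
  endloop
 endfacet
 facet normal 0.713 0.583 -0.389
  outer loop
   vertex 3.8 4.0 3.8
   vertex 4.4 3.4 4.0
   vertex 2.6 3.2 0.4
  endloop
 endfacet
 facet normal 0.136 0.953 -0.272
  outer loop
   vertex 3.8 4.0 3.8
   vertex 2.6 3.2 0.4
   vertex 2.2 4.0 3.0
  endloop
 endfacet
 facet normal -0.118 0.206 0.971
  outer loop
   vertex 3.8 4.0 3.8
   vertex 1.0 2.4 3.8
   vertex 4.4 3.4 4.0
  endloop
 endfacet
 facet normal -0.352 0.616 0.704
  outer loop
   vertex 3.8 4.0 3.8
   vertex 2.2 4.0 3.0
   vertex 1.0 2.4 3.8
  endloop
 endfacet
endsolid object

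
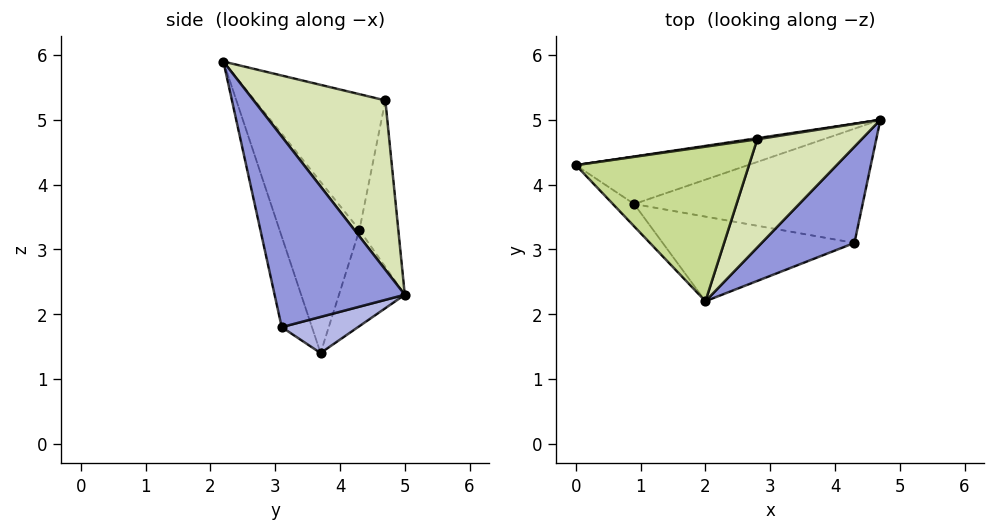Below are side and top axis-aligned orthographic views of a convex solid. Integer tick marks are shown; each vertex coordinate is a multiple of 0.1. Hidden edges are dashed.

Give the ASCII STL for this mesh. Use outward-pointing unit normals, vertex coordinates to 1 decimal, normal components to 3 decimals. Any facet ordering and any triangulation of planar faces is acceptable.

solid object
 facet normal -0.216 0.897 -0.385
  outer loop
   vertex 0.9 3.7 1.4
   vertex 0.0 4.3 3.3
   vertex 4.7 5.0 2.3
  endloop
 endfacet
 facet normal -0.668 -0.739 -0.083
  outer loop
   vertex 0.9 3.7 1.4
   vertex 2.0 2.2 5.9
   vertex 0.0 4.3 3.3
  endloop
 endfacet
 facet normal 0.860 -0.291 0.419
  outer loop
   vertex 4.3 3.1 1.8
   vertex 4.7 5.0 2.3
   vertex 2.0 2.2 5.9
  endloop
 endfacet
 facet normal 0.152 0.221 -0.963
  outer loop
   vertex 4.3 3.1 1.8
   vertex 0.9 3.7 1.4
   vertex 4.7 5.0 2.3
  endloop
 endfacet
 facet normal -0.134 -0.949 -0.284
  outer loop
   vertex 4.3 3.1 1.8
   vertex 2.0 2.2 5.9
   vertex 0.9 3.7 1.4
  endloop
 endfacet
 facet normal -0.146 0.989 0.006
  outer loop
   vertex 2.8 4.7 5.3
   vertex 4.7 5.0 2.3
   vertex 0.0 4.3 3.3
  endloop
 endfacet
 facet normal -0.576 0.360 0.734
  outer loop
   vertex 2.8 4.7 5.3
   vertex 0.0 4.3 3.3
   vertex 2.0 2.2 5.9
  endloop
 endfacet
 facet normal 0.842 -0.145 0.519
  outer loop
   vertex 2.8 4.7 5.3
   vertex 2.0 2.2 5.9
   vertex 4.7 5.0 2.3
  endloop
 endfacet
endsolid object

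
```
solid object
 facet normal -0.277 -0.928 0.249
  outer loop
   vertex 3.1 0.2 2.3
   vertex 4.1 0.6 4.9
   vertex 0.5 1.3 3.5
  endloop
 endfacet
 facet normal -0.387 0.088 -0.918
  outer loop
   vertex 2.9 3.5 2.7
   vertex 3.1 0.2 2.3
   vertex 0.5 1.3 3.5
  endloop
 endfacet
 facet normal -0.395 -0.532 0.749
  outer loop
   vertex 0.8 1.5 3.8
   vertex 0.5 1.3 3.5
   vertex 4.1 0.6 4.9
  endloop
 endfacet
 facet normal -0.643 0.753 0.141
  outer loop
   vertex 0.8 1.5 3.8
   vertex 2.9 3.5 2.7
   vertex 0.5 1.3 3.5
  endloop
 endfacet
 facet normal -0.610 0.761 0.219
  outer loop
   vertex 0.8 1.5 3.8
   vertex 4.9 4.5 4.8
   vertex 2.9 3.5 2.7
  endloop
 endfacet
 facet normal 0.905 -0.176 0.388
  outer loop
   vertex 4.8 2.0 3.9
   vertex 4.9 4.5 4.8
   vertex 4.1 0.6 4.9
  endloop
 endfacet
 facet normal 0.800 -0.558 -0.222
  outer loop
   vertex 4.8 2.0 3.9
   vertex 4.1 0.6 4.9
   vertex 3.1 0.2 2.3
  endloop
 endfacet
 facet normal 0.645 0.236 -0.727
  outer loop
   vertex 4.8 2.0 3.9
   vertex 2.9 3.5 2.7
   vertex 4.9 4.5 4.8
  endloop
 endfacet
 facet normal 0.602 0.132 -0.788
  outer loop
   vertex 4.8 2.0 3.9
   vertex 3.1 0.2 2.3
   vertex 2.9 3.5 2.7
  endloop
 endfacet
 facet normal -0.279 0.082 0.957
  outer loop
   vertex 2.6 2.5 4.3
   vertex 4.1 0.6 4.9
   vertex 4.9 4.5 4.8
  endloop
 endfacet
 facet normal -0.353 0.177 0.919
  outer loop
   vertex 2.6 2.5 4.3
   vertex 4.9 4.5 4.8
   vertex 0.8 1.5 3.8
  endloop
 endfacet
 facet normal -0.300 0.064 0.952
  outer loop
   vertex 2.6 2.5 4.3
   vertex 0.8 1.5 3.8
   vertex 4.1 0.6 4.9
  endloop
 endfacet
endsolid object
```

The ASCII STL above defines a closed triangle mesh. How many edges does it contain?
18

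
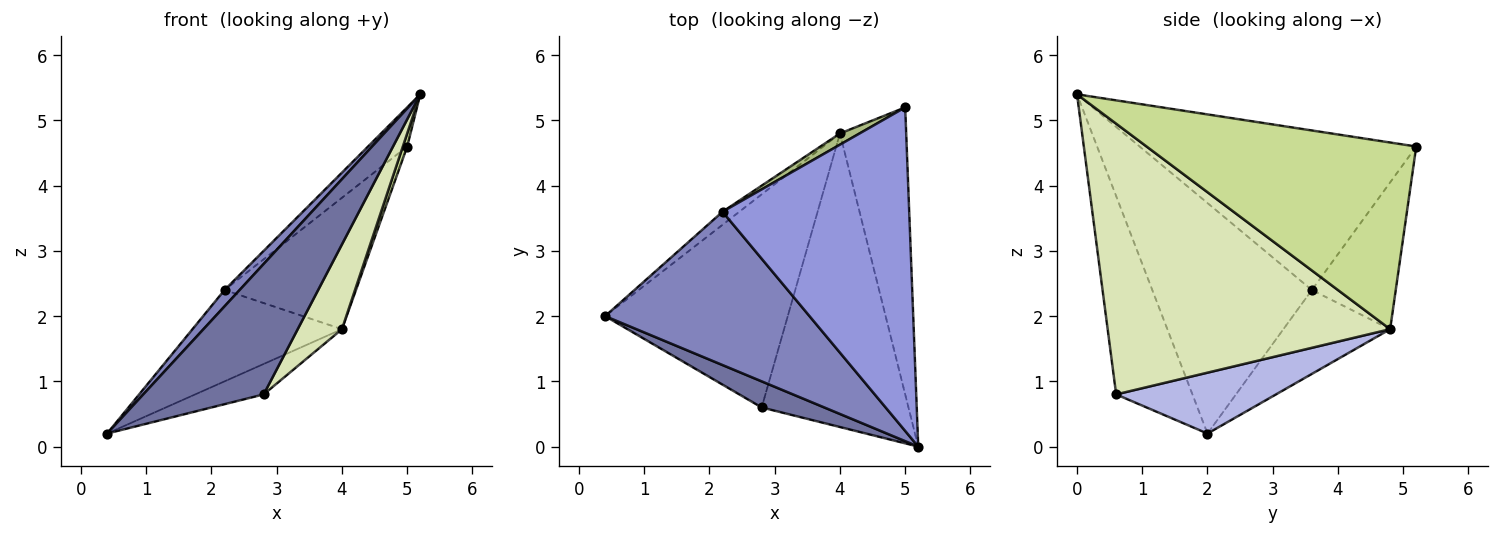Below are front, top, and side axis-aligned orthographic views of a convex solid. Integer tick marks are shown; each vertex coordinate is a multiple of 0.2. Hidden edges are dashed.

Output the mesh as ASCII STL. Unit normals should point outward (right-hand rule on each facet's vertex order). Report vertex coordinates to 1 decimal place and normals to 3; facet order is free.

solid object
 facet normal -0.528 -0.833 0.167
  outer loop
   vertex 2.8 0.6 0.8
   vertex 5.2 0.0 5.4
   vertex 0.4 2.0 0.2
  endloop
 endfacet
 facet normal -0.746 -0.070 0.662
  outer loop
   vertex 2.2 3.6 2.4
   vertex 0.4 2.0 0.2
   vertex 5.2 0.0 5.4
  endloop
 endfacet
 facet normal -0.647 0.092 0.757
  outer loop
   vertex 2.2 3.6 2.4
   vertex 5.2 0.0 5.4
   vertex 5.0 5.2 4.6
  endloop
 endfacet
 facet normal 0.313 0.134 -0.940
  outer loop
   vertex 4.0 4.8 1.8
   vertex 2.8 0.6 0.8
   vertex 0.4 2.0 0.2
  endloop
 endfacet
 facet normal -0.577 0.808 -0.115
  outer loop
   vertex 4.0 4.8 1.8
   vertex 0.4 2.0 0.2
   vertex 2.2 3.6 2.4
  endloop
 endfacet
 facet normal -0.537 0.841 0.072
  outer loop
   vertex 4.0 4.8 1.8
   vertex 2.2 3.6 2.4
   vertex 5.0 5.2 4.6
  endloop
 endfacet
 facet normal 0.942 -0.015 -0.334
  outer loop
   vertex 4.0 4.8 1.8
   vertex 5.0 5.2 4.6
   vertex 5.2 0.0 5.4
  endloop
 endfacet
 facet normal 0.871 -0.136 -0.472
  outer loop
   vertex 4.0 4.8 1.8
   vertex 5.2 0.0 5.4
   vertex 2.8 0.6 0.8
  endloop
 endfacet
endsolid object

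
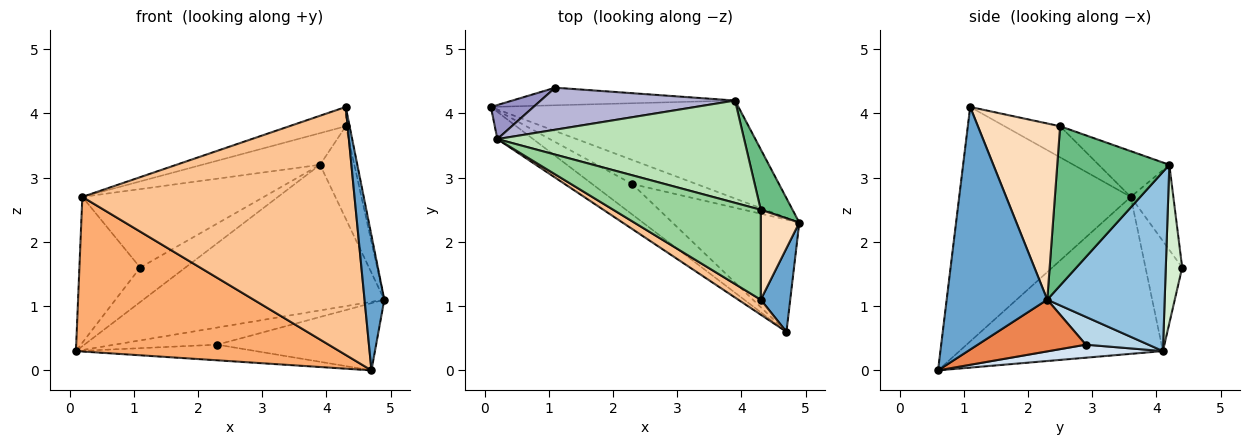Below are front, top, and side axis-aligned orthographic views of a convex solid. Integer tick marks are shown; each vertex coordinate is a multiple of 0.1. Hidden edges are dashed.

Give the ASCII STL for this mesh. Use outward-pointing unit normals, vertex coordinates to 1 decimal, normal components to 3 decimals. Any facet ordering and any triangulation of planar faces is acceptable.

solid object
 facet normal 0.974 -0.191 0.118
  outer loop
   vertex 4.3 1.1 4.1
   vertex 4.7 0.6 0.0
   vertex 4.9 2.3 1.1
  endloop
 endfacet
 facet normal 0.375 0.769 -0.518
  outer loop
   vertex 3.9 4.2 3.2
   vertex 4.9 2.3 1.1
   vertex 0.1 4.1 0.3
  endloop
 endfacet
 facet normal 0.333 0.546 -0.768
  outer loop
   vertex 2.3 2.9 0.4
   vertex 0.1 4.1 0.3
   vertex 4.9 2.3 1.1
  endloop
 endfacet
 facet normal 0.278 0.439 -0.854
  outer loop
   vertex 2.3 2.9 0.4
   vertex 4.7 0.6 0.0
   vertex 0.1 4.1 0.3
  endloop
 endfacet
 facet normal 0.330 0.485 -0.810
  outer loop
   vertex 2.3 2.9 0.4
   vertex 4.9 2.3 1.1
   vertex 4.7 0.6 0.0
  endloop
 endfacet
 facet normal -0.605 -0.784 -0.138
  outer loop
   vertex 0.2 3.6 2.7
   vertex 0.1 4.1 0.3
   vertex 4.7 0.6 0.0
  endloop
 endfacet
 facet normal -0.533 -0.845 0.051
  outer loop
   vertex 0.2 3.6 2.7
   vertex 4.7 0.6 0.0
   vertex 4.3 1.1 4.1
  endloop
 endfacet
 facet normal 0.976 0.046 0.213
  outer loop
   vertex 4.3 2.5 3.8
   vertex 4.3 1.1 4.1
   vertex 4.9 2.3 1.1
  endloop
 endfacet
 facet normal 0.939 0.287 0.187
  outer loop
   vertex 4.3 2.5 3.8
   vertex 4.9 2.3 1.1
   vertex 3.9 4.2 3.2
  endloop
 endfacet
 facet normal -0.202 0.205 0.958
  outer loop
   vertex 4.3 2.5 3.8
   vertex 0.2 3.6 2.7
   vertex 4.3 1.1 4.1
  endloop
 endfacet
 facet normal -0.174 0.291 0.941
  outer loop
   vertex 4.3 2.5 3.8
   vertex 3.9 4.2 3.2
   vertex 0.2 3.6 2.7
  endloop
 endfacet
 facet normal 0.308 0.848 -0.432
  outer loop
   vertex 1.1 4.4 1.6
   vertex 3.9 4.2 3.2
   vertex 0.1 4.1 0.3
  endloop
 endfacet
 facet normal -0.507 0.840 0.196
  outer loop
   vertex 1.1 4.4 1.6
   vertex 0.1 4.1 0.3
   vertex 0.2 3.6 2.7
  endloop
 endfacet
 facet normal -0.202 0.863 0.462
  outer loop
   vertex 1.1 4.4 1.6
   vertex 0.2 3.6 2.7
   vertex 3.9 4.2 3.2
  endloop
 endfacet
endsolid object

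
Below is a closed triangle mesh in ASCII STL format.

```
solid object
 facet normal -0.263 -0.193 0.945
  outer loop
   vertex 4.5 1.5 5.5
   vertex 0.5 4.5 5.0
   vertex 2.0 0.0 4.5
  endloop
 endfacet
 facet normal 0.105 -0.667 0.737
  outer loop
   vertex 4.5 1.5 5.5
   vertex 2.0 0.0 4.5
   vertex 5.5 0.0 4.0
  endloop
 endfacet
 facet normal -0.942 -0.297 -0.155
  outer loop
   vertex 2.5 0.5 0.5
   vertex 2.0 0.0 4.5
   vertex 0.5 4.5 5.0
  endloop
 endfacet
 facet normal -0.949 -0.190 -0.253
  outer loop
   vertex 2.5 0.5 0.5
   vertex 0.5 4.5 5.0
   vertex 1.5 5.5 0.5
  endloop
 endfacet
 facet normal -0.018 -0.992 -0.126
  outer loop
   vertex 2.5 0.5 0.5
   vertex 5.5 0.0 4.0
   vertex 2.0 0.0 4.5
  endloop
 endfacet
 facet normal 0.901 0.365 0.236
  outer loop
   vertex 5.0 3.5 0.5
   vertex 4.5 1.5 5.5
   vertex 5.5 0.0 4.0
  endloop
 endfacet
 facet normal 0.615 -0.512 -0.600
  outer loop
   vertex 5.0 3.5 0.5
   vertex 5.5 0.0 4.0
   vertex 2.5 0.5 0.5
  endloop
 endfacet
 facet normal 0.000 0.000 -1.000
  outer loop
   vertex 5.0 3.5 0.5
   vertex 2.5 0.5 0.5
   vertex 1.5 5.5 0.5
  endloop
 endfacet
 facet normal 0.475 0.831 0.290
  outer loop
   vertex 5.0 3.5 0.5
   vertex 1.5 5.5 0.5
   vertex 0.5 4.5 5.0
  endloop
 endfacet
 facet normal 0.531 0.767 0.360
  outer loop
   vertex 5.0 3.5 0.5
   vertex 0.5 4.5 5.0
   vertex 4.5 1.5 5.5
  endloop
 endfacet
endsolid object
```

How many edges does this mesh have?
15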